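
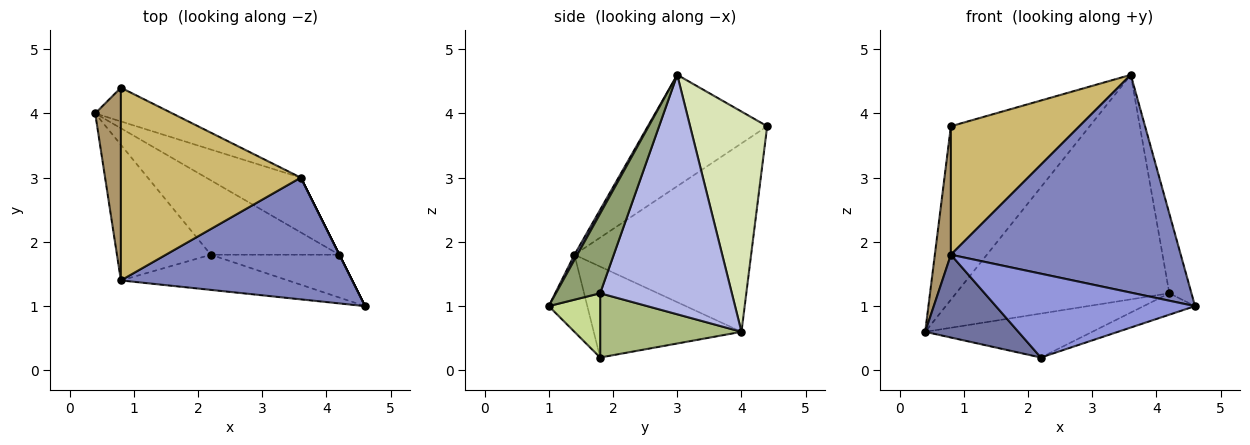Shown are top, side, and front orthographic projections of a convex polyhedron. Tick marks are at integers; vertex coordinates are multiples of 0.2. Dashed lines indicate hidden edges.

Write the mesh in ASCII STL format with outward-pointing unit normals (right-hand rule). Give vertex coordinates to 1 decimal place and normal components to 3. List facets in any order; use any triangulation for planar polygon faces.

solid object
 facet normal -0.637 -0.402 -0.658
  outer loop
   vertex 0.8 1.4 1.8
   vertex 0.4 4.0 0.6
   vertex 2.2 1.8 0.2
  endloop
 endfacet
 facet normal 0.011 -0.873 0.488
  outer loop
   vertex 0.8 1.4 1.8
   vertex 4.6 1.0 1.0
   vertex 3.6 3.0 4.6
  endloop
 endfacet
 facet normal -0.176 -0.908 -0.381
  outer loop
   vertex 0.8 1.4 1.8
   vertex 2.2 1.8 0.2
   vertex 4.6 1.0 1.0
  endloop
 endfacet
 facet normal 0.514 0.833 -0.203
  outer loop
   vertex 4.2 1.8 1.2
   vertex 0.4 4.0 0.6
   vertex 3.6 3.0 4.6
  endloop
 endfacet
 facet normal 0.894 0.447 0.000
  outer loop
   vertex 4.2 1.8 1.2
   vertex 3.6 3.0 4.6
   vertex 4.6 1.0 1.0
  endloop
 endfacet
 facet normal 0.395 0.467 -0.791
  outer loop
   vertex 4.2 1.8 1.2
   vertex 2.2 1.8 0.2
   vertex 0.4 4.0 0.6
  endloop
 endfacet
 facet normal 0.408 0.408 -0.816
  outer loop
   vertex 4.2 1.8 1.2
   vertex 4.6 1.0 1.0
   vertex 2.2 1.8 0.2
  endloop
 endfacet
 facet normal 0.479 0.862 -0.168
  outer loop
   vertex 0.8 4.4 3.8
   vertex 3.6 3.0 4.6
   vertex 0.4 4.0 0.6
  endloop
 endfacet
 facet normal -0.987 -0.090 0.135
  outer loop
   vertex 0.8 4.4 3.8
   vertex 0.4 4.0 0.6
   vertex 0.8 1.4 1.8
  endloop
 endfacet
 facet normal -0.458 -0.493 0.740
  outer loop
   vertex 0.8 4.4 3.8
   vertex 0.8 1.4 1.8
   vertex 3.6 3.0 4.6
  endloop
 endfacet
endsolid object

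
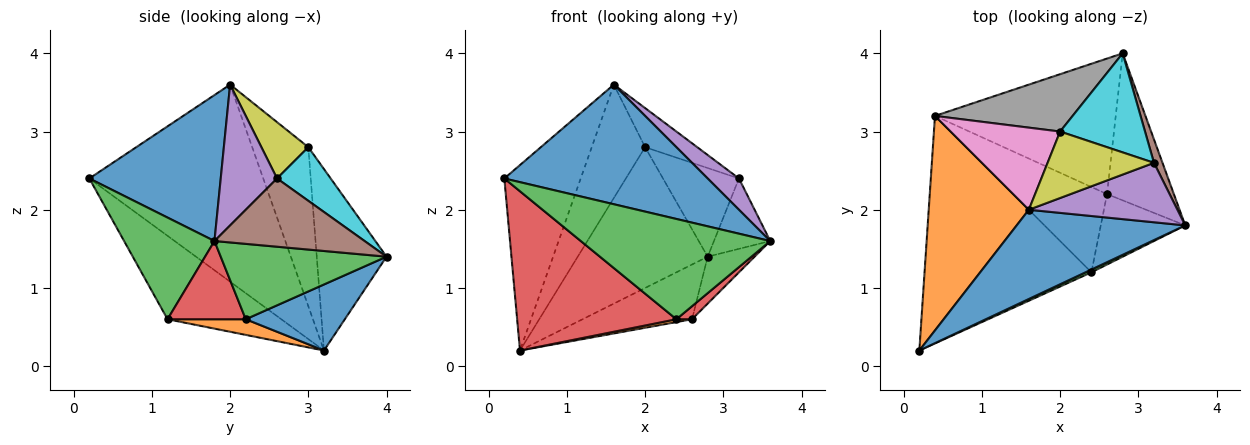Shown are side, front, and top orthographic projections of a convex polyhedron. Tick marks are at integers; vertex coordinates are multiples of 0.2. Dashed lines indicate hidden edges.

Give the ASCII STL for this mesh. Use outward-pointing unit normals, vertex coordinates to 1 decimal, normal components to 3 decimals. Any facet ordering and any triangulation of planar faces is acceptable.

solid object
 facet normal 0.460 -0.712 0.531
  outer loop
   vertex 1.6 2.0 3.6
   vertex 0.2 0.2 2.4
   vertex 3.6 1.8 1.6
  endloop
 endfacet
 facet normal -0.830 0.365 0.422
  outer loop
   vertex 1.6 2.0 3.6
   vertex 0.4 3.2 0.2
   vertex 0.2 0.2 2.4
  endloop
 endfacet
 facet normal 0.430 -0.902 0.025
  outer loop
   vertex 2.4 1.2 0.6
   vertex 3.6 1.8 1.6
   vertex 0.2 0.2 2.4
  endloop
 endfacet
 facet normal -0.379 -0.531 -0.758
  outer loop
   vertex 2.4 1.2 0.6
   vertex 0.2 0.2 2.4
   vertex 0.4 3.2 0.2
  endloop
 endfacet
 facet normal 0.642 -0.357 0.678
  outer loop
   vertex 3.2 2.6 2.4
   vertex 1.6 2.0 3.6
   vertex 3.6 1.8 1.6
  endloop
 endfacet
 facet normal 0.930 0.349 0.116
  outer loop
   vertex 3.2 2.6 2.4
   vertex 3.6 1.8 1.6
   vertex 2.8 4.0 1.4
  endloop
 endfacet
 facet normal -0.648 0.617 0.446
  outer loop
   vertex 2.0 3.0 2.8
   vertex 0.4 3.2 0.2
   vertex 1.6 2.0 3.6
  endloop
 endfacet
 facet normal -0.445 0.829 0.338
  outer loop
   vertex 2.0 3.0 2.8
   vertex 2.8 4.0 1.4
   vertex 0.4 3.2 0.2
  endloop
 endfacet
 facet normal 0.415 0.461 0.784
  outer loop
   vertex 2.0 3.0 2.8
   vertex 1.6 2.0 3.6
   vertex 3.2 2.6 2.4
  endloop
 endfacet
 facet normal 0.426 0.603 0.674
  outer loop
   vertex 2.0 3.0 2.8
   vertex 3.2 2.6 2.4
   vertex 2.8 4.0 1.4
  endloop
 endfacet
 facet normal 0.321 0.355 -0.878
  outer loop
   vertex 2.6 2.2 0.6
   vertex 0.4 3.2 0.2
   vertex 2.8 4.0 1.4
  endloop
 endfacet
 facet normal 0.164 -0.033 -0.986
  outer loop
   vertex 2.6 2.2 0.6
   vertex 2.4 1.2 0.6
   vertex 0.4 3.2 0.2
  endloop
 endfacet
 facet normal 0.732 0.207 -0.649
  outer loop
   vertex 2.6 2.2 0.6
   vertex 2.8 4.0 1.4
   vertex 3.6 1.8 1.6
  endloop
 endfacet
 facet normal 0.673 -0.135 -0.727
  outer loop
   vertex 2.6 2.2 0.6
   vertex 3.6 1.8 1.6
   vertex 2.4 1.2 0.6
  endloop
 endfacet
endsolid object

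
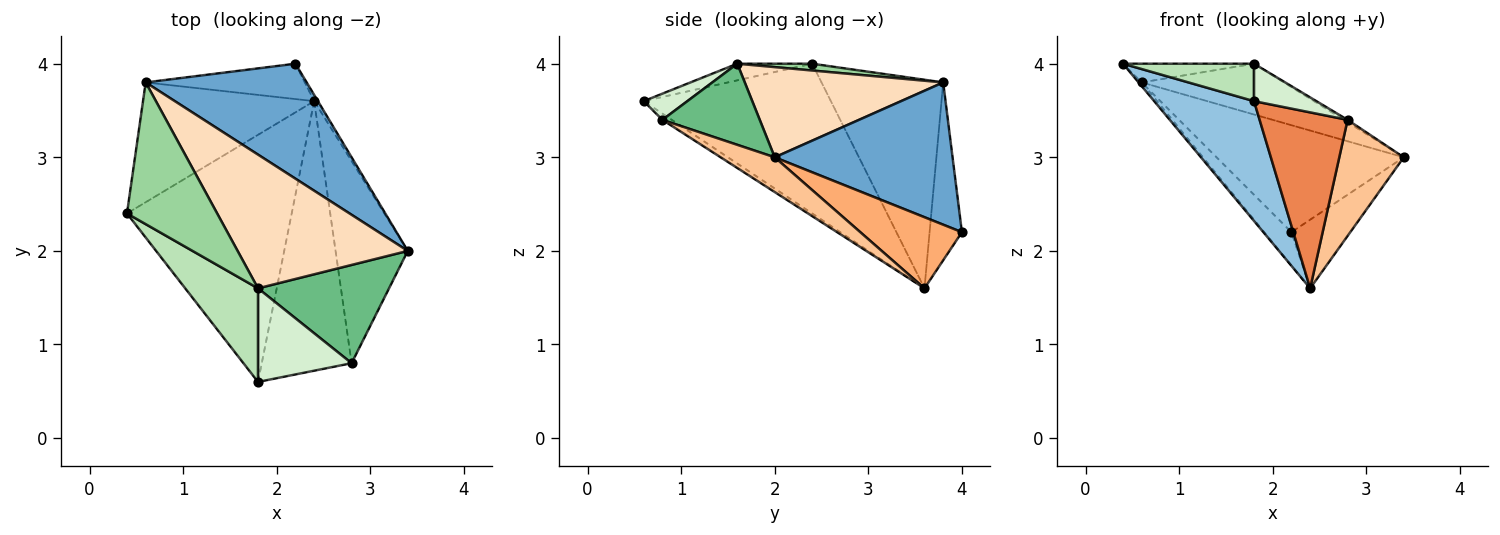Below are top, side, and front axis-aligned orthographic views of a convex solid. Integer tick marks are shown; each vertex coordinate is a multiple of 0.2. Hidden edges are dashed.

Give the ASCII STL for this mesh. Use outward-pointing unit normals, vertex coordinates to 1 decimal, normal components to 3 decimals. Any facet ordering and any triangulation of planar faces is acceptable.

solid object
 facet normal 0.543 0.572 0.615
  outer loop
   vertex 0.6 3.8 3.8
   vertex 3.4 2.0 3.0
   vertex 2.2 4.0 2.2
  endloop
 endfacet
 facet normal -0.633 -0.338 -0.696
  outer loop
   vertex 2.4 3.6 1.6
   vertex 1.8 0.6 3.6
   vertex 0.4 2.4 4.0
  endloop
 endfacet
 facet normal -0.773 0.020 -0.634
  outer loop
   vertex 2.4 3.6 1.6
   vertex 0.4 2.4 4.0
   vertex 0.6 3.8 3.8
  endloop
 endfacet
 facet normal -0.631 0.532 -0.565
  outer loop
   vertex 2.4 3.6 1.6
   vertex 0.6 3.8 3.8
   vertex 2.2 4.0 2.2
  endloop
 endfacet
 facet normal -0.058 -0.546 -0.836
  outer loop
   vertex 2.4 3.6 1.6
   vertex 2.8 0.8 3.4
   vertex 1.8 0.6 3.6
  endloop
 endfacet
 facet normal 0.865 0.501 -0.046
  outer loop
   vertex 2.4 3.6 1.6
   vertex 2.2 4.0 2.2
   vertex 3.4 2.0 3.0
  endloop
 endfacet
 facet normal 0.385 -0.459 -0.800
  outer loop
   vertex 2.4 3.6 1.6
   vertex 3.4 2.0 3.0
   vertex 2.8 0.8 3.4
  endloop
 endfacet
 facet normal 0.444 0.318 0.838
  outer loop
   vertex 1.8 1.6 4.0
   vertex 3.4 2.0 3.0
   vertex 0.6 3.8 3.8
  endloop
 endfacet
 facet normal 0.526 0.020 0.850
  outer loop
   vertex 1.8 1.6 4.0
   vertex 2.8 0.8 3.4
   vertex 3.4 2.0 3.0
  endloop
 endfacet
 facet normal 0.075 0.131 0.989
  outer loop
   vertex 1.8 1.6 4.0
   vertex 0.6 3.8 3.8
   vertex 0.4 2.4 4.0
  endloop
 endfacet
 facet normal -0.208 -0.363 0.908
  outer loop
   vertex 1.8 1.6 4.0
   vertex 0.4 2.4 4.0
   vertex 1.8 0.6 3.6
  endloop
 endfacet
 facet normal 0.252 -0.359 0.899
  outer loop
   vertex 1.8 1.6 4.0
   vertex 1.8 0.6 3.6
   vertex 2.8 0.8 3.4
  endloop
 endfacet
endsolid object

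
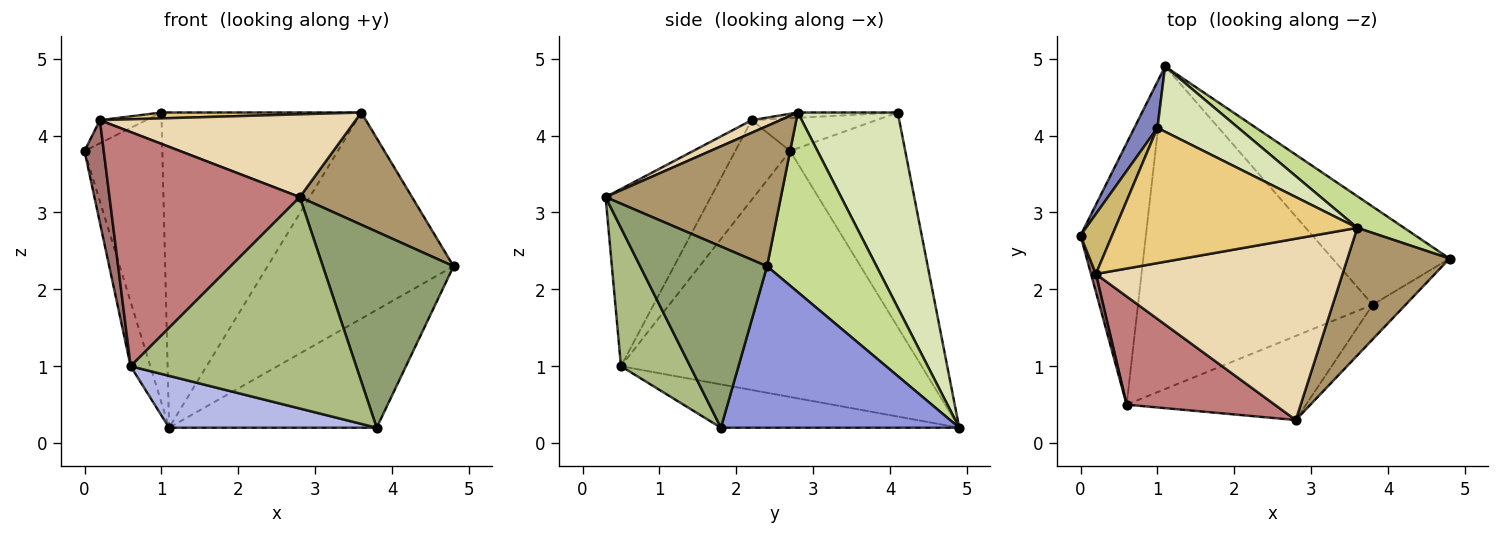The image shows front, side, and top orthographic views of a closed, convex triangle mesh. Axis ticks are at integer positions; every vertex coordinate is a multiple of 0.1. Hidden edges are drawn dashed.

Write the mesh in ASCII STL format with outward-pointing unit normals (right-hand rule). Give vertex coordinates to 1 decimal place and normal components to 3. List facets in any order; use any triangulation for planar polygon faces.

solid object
 facet normal -0.965 0.063 -0.256
  outer loop
   vertex 0.6 0.5 1.0
   vertex 0.0 2.7 3.8
   vertex 1.1 4.9 0.2
  endloop
 endfacet
 facet normal -0.825 0.558 0.089
  outer loop
   vertex 1.0 4.1 4.3
   vertex 1.1 4.9 0.2
   vertex 0.0 2.7 3.8
  endloop
 endfacet
 facet normal 0.662 0.576 -0.480
  outer loop
   vertex 3.8 1.8 0.2
   vertex 1.1 4.9 0.2
   vertex 4.8 2.4 2.3
  endloop
 endfacet
 facet normal -0.179 -0.156 -0.971
  outer loop
   vertex 3.8 1.8 0.2
   vertex 0.6 0.5 1.0
   vertex 1.1 4.9 0.2
  endloop
 endfacet
 facet normal 0.691 -0.712 -0.126
  outer loop
   vertex 3.8 1.8 0.2
   vertex 4.8 2.4 2.3
   vertex 2.8 0.3 3.2
  endloop
 endfacet
 facet normal 0.274 -0.894 -0.355
  outer loop
   vertex 3.8 1.8 0.2
   vertex 2.8 0.3 3.2
   vertex 0.6 0.5 1.0
  endloop
 endfacet
 facet normal 0.503 0.854 0.131
  outer loop
   vertex 3.6 2.8 4.3
   vertex 4.8 2.4 2.3
   vertex 1.1 4.9 0.2
  endloop
 endfacet
 facet normal 0.440 0.879 0.182
  outer loop
   vertex 3.6 2.8 4.3
   vertex 1.1 4.9 0.2
   vertex 1.0 4.1 4.3
  endloop
 endfacet
 facet normal 0.718 -0.460 0.523
  outer loop
   vertex 3.6 2.8 4.3
   vertex 2.8 0.3 3.2
   vertex 4.8 2.4 2.3
  endloop
 endfacet
 facet normal -0.696 0.258 0.670
  outer loop
   vertex 0.2 2.2 4.2
   vertex 1.0 4.1 4.3
   vertex 0.0 2.7 3.8
  endloop
 endfacet
 facet normal -0.022 -0.043 0.999
  outer loop
   vertex 0.2 2.2 4.2
   vertex 3.6 2.8 4.3
   vertex 1.0 4.1 4.3
  endloop
 endfacet
 facet normal 0.046 -0.415 0.909
  outer loop
   vertex 0.2 2.2 4.2
   vertex 2.8 0.3 3.2
   vertex 3.6 2.8 4.3
  endloop
 endfacet
 facet normal -0.942 -0.331 0.058
  outer loop
   vertex 0.2 2.2 4.2
   vertex 0.0 2.7 3.8
   vertex 0.6 0.5 1.0
  endloop
 endfacet
 facet normal -0.449 -0.811 0.375
  outer loop
   vertex 0.2 2.2 4.2
   vertex 0.6 0.5 1.0
   vertex 2.8 0.3 3.2
  endloop
 endfacet
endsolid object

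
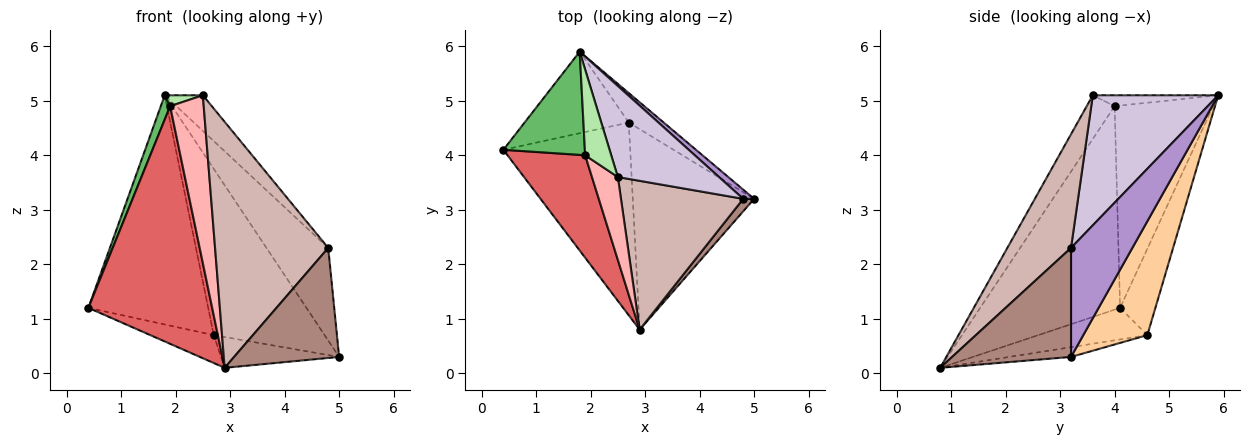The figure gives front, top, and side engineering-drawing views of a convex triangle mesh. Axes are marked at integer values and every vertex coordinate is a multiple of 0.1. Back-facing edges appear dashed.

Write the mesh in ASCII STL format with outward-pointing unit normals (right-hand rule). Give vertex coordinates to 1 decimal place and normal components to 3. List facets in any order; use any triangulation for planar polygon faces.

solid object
 facet normal -0.239 0.139 -0.961
  outer loop
   vertex 2.7 4.6 0.7
   vertex 2.9 0.8 0.1
   vertex 0.4 4.1 1.2
  endloop
 endfacet
 facet normal -0.079 0.151 -0.985
  outer loop
   vertex 2.7 4.6 0.7
   vertex 5.0 3.2 0.3
   vertex 2.9 0.8 0.1
  endloop
 endfacet
 facet normal -0.268 0.908 -0.323
  outer loop
   vertex 2.7 4.6 0.7
   vertex 0.4 4.1 1.2
   vertex 1.8 5.9 5.1
  endloop
 endfacet
 facet normal 0.495 0.856 -0.152
  outer loop
   vertex 2.7 4.6 0.7
   vertex 1.8 5.9 5.1
   vertex 5.0 3.2 0.3
  endloop
 endfacet
 facet normal -0.924 -0.088 0.372
  outer loop
   vertex 1.9 4.0 4.9
   vertex 1.8 5.9 5.1
   vertex 0.4 4.1 1.2
  endloop
 endfacet
 facet normal -0.383 -0.117 0.916
  outer loop
   vertex 1.9 4.0 4.9
   vertex 2.5 3.6 5.1
   vertex 1.8 5.9 5.1
  endloop
 endfacet
 facet normal -0.720 -0.637 0.275
  outer loop
   vertex 1.9 4.0 4.9
   vertex 0.4 4.1 1.2
   vertex 2.9 0.8 0.1
  endloop
 endfacet
 facet normal -0.598 -0.719 0.355
  outer loop
   vertex 1.9 4.0 4.9
   vertex 2.9 0.8 0.1
   vertex 2.5 3.6 5.1
  endloop
 endfacet
 facet normal 0.703 0.708 0.070
  outer loop
   vertex 4.8 3.2 2.3
   vertex 5.0 3.2 0.3
   vertex 1.8 5.9 5.1
  endloop
 endfacet
 facet normal 0.767 0.234 0.597
  outer loop
   vertex 4.8 3.2 2.3
   vertex 1.8 5.9 5.1
   vertex 2.5 3.6 5.1
  endloop
 endfacet
 facet normal 0.747 -0.660 0.075
  outer loop
   vertex 4.8 3.2 2.3
   vertex 2.9 0.8 0.1
   vertex 5.0 3.2 0.3
  endloop
 endfacet
 facet normal 0.434 -0.771 0.466
  outer loop
   vertex 4.8 3.2 2.3
   vertex 2.5 3.6 5.1
   vertex 2.9 0.8 0.1
  endloop
 endfacet
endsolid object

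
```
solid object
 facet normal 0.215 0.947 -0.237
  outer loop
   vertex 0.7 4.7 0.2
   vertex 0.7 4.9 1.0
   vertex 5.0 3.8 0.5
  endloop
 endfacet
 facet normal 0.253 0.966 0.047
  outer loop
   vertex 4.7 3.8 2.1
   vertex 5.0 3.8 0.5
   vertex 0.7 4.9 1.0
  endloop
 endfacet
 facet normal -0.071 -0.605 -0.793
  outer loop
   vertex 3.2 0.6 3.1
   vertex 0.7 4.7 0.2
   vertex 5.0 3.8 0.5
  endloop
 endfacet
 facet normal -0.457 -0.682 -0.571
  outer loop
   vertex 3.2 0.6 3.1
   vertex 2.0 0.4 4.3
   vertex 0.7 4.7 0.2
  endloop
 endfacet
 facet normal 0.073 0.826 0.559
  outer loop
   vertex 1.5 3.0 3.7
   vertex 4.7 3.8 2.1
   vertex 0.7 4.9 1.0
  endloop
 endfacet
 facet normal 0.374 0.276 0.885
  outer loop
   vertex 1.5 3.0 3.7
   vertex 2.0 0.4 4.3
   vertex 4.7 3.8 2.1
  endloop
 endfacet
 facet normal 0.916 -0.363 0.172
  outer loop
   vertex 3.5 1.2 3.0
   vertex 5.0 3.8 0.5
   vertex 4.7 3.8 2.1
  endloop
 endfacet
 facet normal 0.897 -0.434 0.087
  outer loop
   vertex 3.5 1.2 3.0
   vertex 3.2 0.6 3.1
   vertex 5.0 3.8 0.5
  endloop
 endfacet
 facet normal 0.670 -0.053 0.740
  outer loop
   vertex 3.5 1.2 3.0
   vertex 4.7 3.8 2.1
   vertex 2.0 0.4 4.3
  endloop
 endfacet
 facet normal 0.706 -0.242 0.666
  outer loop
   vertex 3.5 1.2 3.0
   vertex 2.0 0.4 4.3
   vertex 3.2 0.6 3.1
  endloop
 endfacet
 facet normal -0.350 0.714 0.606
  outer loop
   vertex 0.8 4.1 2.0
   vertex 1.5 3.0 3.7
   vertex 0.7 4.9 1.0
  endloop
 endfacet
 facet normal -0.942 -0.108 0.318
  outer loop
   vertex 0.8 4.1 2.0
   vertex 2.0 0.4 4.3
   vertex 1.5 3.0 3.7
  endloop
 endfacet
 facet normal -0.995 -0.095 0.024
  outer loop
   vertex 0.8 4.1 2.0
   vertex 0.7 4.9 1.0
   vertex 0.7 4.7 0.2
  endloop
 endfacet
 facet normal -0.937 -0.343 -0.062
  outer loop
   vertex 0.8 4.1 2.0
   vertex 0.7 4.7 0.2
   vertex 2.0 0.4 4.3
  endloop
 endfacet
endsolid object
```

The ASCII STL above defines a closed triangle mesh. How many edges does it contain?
21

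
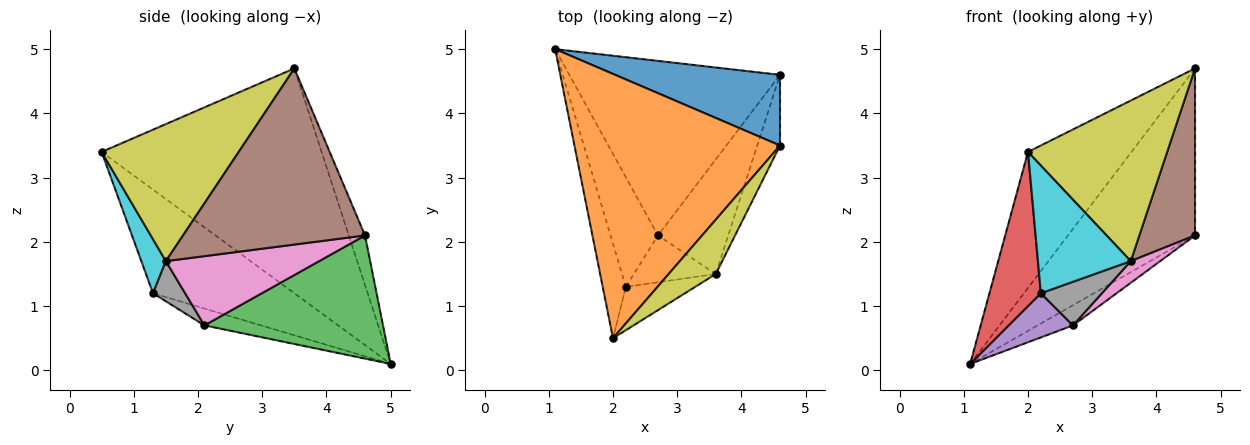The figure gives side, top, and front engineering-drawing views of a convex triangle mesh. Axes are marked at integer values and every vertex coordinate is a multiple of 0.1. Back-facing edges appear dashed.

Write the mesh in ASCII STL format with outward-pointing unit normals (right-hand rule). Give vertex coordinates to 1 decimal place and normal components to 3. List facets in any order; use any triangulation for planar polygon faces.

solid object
 facet normal -0.117 0.915 0.387
  outer loop
   vertex 4.6 3.5 4.7
   vertex 4.6 4.6 2.1
   vertex 1.1 5.0 0.1
  endloop
 endfacet
 facet normal -0.697 0.328 0.637
  outer loop
   vertex 4.6 3.5 4.7
   vertex 1.1 5.0 0.1
   vertex 2.0 0.5 3.4
  endloop
 endfacet
 facet normal 0.502 0.099 -0.859
  outer loop
   vertex 2.7 2.1 0.7
   vertex 1.1 5.0 0.1
   vertex 4.6 4.6 2.1
  endloop
 endfacet
 facet normal -0.920 -0.334 -0.205
  outer loop
   vertex 2.2 1.3 1.2
   vertex 2.0 0.5 3.4
   vertex 1.1 5.0 0.1
  endloop
 endfacet
 facet normal -0.313 -0.355 -0.881
  outer loop
   vertex 2.2 1.3 1.2
   vertex 1.1 5.0 0.1
   vertex 2.7 2.1 0.7
  endloop
 endfacet
 facet normal 0.949 -0.290 -0.123
  outer loop
   vertex 3.6 1.5 1.7
   vertex 4.6 4.6 2.1
   vertex 4.6 3.5 4.7
  endloop
 endfacet
 facet normal 0.696 -0.133 -0.706
  outer loop
   vertex 3.6 1.5 1.7
   vertex 2.7 2.1 0.7
   vertex 4.6 4.6 2.1
  endloop
 endfacet
 facet normal 0.338 -0.642 -0.689
  outer loop
   vertex 3.6 1.5 1.7
   vertex 2.2 1.3 1.2
   vertex 2.7 2.1 0.7
  endloop
 endfacet
 facet normal 0.682 -0.693 0.234
  outer loop
   vertex 3.6 1.5 1.7
   vertex 4.6 3.5 4.7
   vertex 2.0 0.5 3.4
  endloop
 endfacet
 facet normal 0.243 -0.919 -0.312
  outer loop
   vertex 3.6 1.5 1.7
   vertex 2.0 0.5 3.4
   vertex 2.2 1.3 1.2
  endloop
 endfacet
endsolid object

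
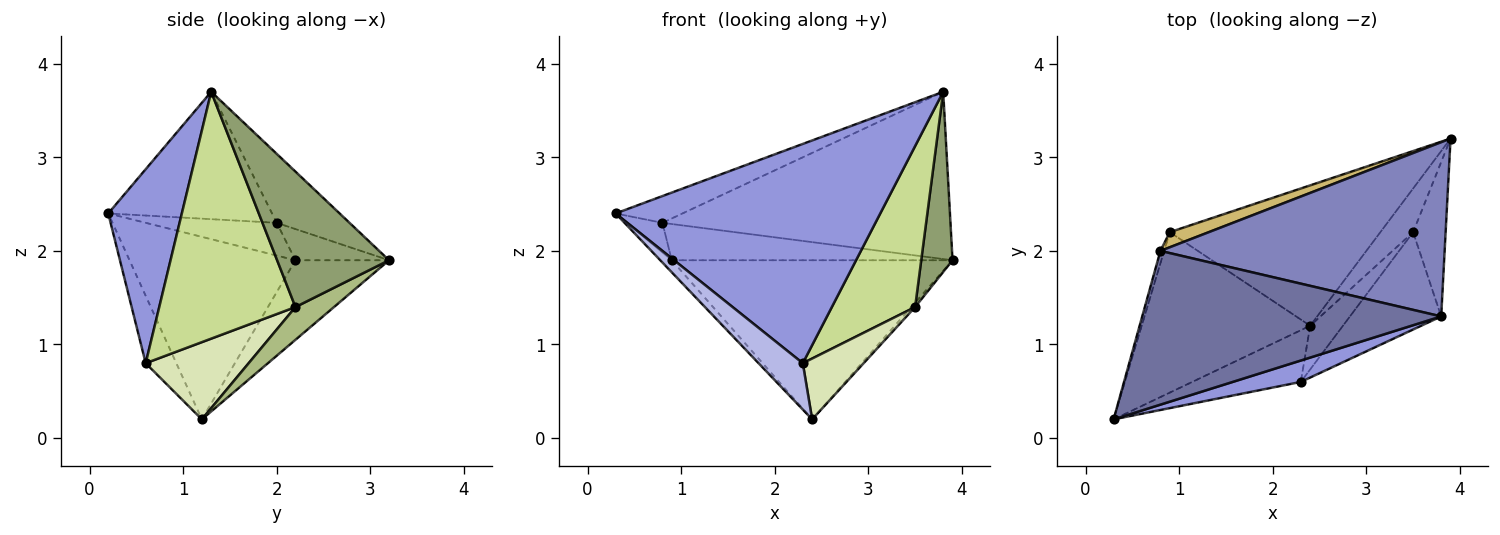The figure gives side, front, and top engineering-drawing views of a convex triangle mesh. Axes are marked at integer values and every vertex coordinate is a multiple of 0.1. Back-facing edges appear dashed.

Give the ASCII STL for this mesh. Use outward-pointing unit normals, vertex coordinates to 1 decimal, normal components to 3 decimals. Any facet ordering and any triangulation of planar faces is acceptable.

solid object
 facet normal -0.387 0.158 0.908
  outer loop
   vertex 0.8 2.0 2.3
   vertex 0.3 0.2 2.4
   vertex 3.8 1.3 3.7
  endloop
 endfacet
 facet normal -0.172 0.682 0.711
  outer loop
   vertex 0.8 2.0 2.3
   vertex 3.8 1.3 3.7
   vertex 3.9 3.2 1.9
  endloop
 endfacet
 facet normal 0.267 -0.959 0.094
  outer loop
   vertex 2.3 0.6 0.8
   vertex 3.8 1.3 3.7
   vertex 0.3 0.2 2.4
  endloop
 endfacet
 facet normal -0.420 -0.606 -0.676
  outer loop
   vertex 2.3 0.6 0.8
   vertex 0.3 0.2 2.4
   vertex 2.4 1.2 0.2
  endloop
 endfacet
 facet normal 0.938 -0.263 -0.225
  outer loop
   vertex 3.5 2.2 1.4
   vertex 3.9 3.2 1.9
   vertex 3.8 1.3 3.7
  endloop
 endfacet
 facet normal 0.705 0.071 -0.705
  outer loop
   vertex 3.5 2.2 1.4
   vertex 2.4 1.2 0.2
   vertex 3.9 3.2 1.9
  endloop
 endfacet
 facet normal 0.814 -0.497 -0.301
  outer loop
   vertex 3.5 2.2 1.4
   vertex 3.8 1.3 3.7
   vertex 2.3 0.6 0.8
  endloop
 endfacet
 facet normal 0.809 -0.478 -0.343
  outer loop
   vertex 3.5 2.2 1.4
   vertex 2.3 0.6 0.8
   vertex 2.4 1.2 0.2
  endloop
 endfacet
 facet normal -0.242 0.727 -0.642
  outer loop
   vertex 0.9 2.2 1.9
   vertex 3.9 3.2 1.9
   vertex 2.4 1.2 0.2
  endloop
 endfacet
 facet normal -0.294 0.882 0.368
  outer loop
   vertex 0.9 2.2 1.9
   vertex 0.8 2.0 2.3
   vertex 3.9 3.2 1.9
  endloop
 endfacet
 facet normal -0.734 0.051 -0.677
  outer loop
   vertex 0.9 2.2 1.9
   vertex 2.4 1.2 0.2
   vertex 0.3 0.2 2.4
  endloop
 endfacet
 facet normal -0.959 0.260 -0.110
  outer loop
   vertex 0.9 2.2 1.9
   vertex 0.3 0.2 2.4
   vertex 0.8 2.0 2.3
  endloop
 endfacet
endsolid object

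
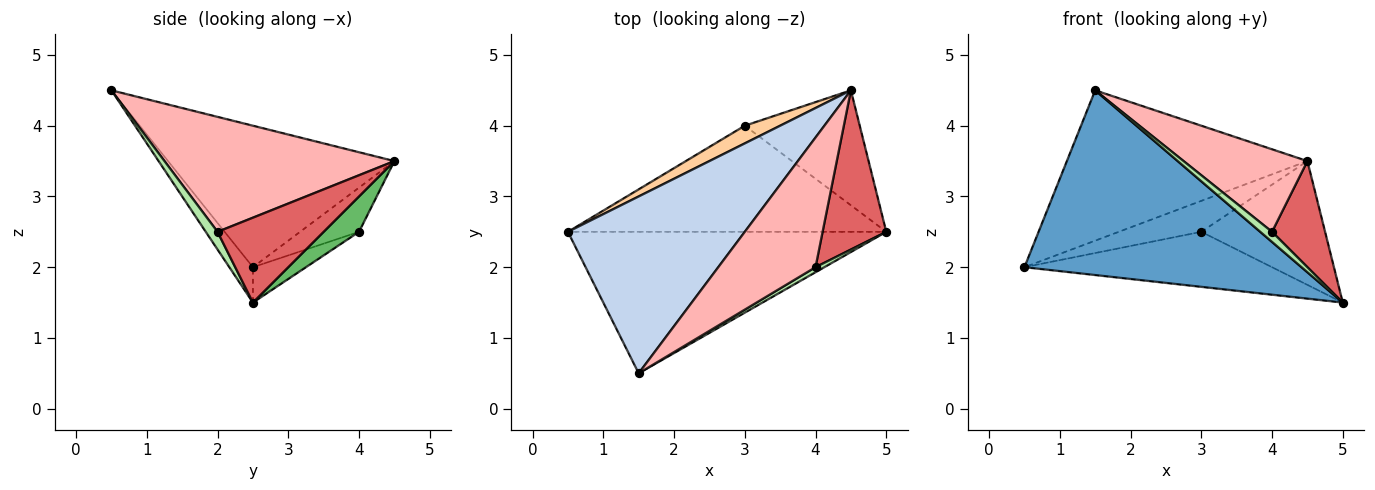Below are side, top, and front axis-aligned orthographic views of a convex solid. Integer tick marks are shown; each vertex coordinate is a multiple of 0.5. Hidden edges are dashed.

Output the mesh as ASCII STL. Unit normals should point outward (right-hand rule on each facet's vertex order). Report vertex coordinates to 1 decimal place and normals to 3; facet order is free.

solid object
 facet normal -0.067 -0.792 -0.607
  outer loop
   vertex 1.5 0.5 4.5
   vertex 0.5 2.5 2.0
   vertex 5.0 2.5 1.5
  endloop
 endfacet
 facet normal -0.520 0.553 0.651
  outer loop
   vertex 4.5 4.5 3.5
   vertex 0.5 2.5 2.0
   vertex 1.5 0.5 4.5
  endloop
 endfacet
 facet normal -0.098 0.458 -0.883
  outer loop
   vertex 3.0 4.0 2.5
   vertex 5.0 2.5 1.5
   vertex 0.5 2.5 2.0
  endloop
 endfacet
 facet normal -0.527 0.738 0.422
  outer loop
   vertex 3.0 4.0 2.5
   vertex 0.5 2.5 2.0
   vertex 4.5 4.5 3.5
  endloop
 endfacet
 facet normal 0.205 0.717 -0.666
  outer loop
   vertex 3.0 4.0 2.5
   vertex 4.5 4.5 3.5
   vertex 5.0 2.5 1.5
  endloop
 endfacet
 facet normal 0.667 -0.667 0.333
  outer loop
   vertex 4.0 2.0 2.5
   vertex 1.5 0.5 4.5
   vertex 5.0 2.5 1.5
  endloop
 endfacet
 facet normal 0.743 -0.371 0.557
  outer loop
   vertex 4.0 2.0 2.5
   vertex 5.0 2.5 1.5
   vertex 4.5 4.5 3.5
  endloop
 endfacet
 facet normal 0.706 -0.380 0.597
  outer loop
   vertex 4.0 2.0 2.5
   vertex 4.5 4.5 3.5
   vertex 1.5 0.5 4.5
  endloop
 endfacet
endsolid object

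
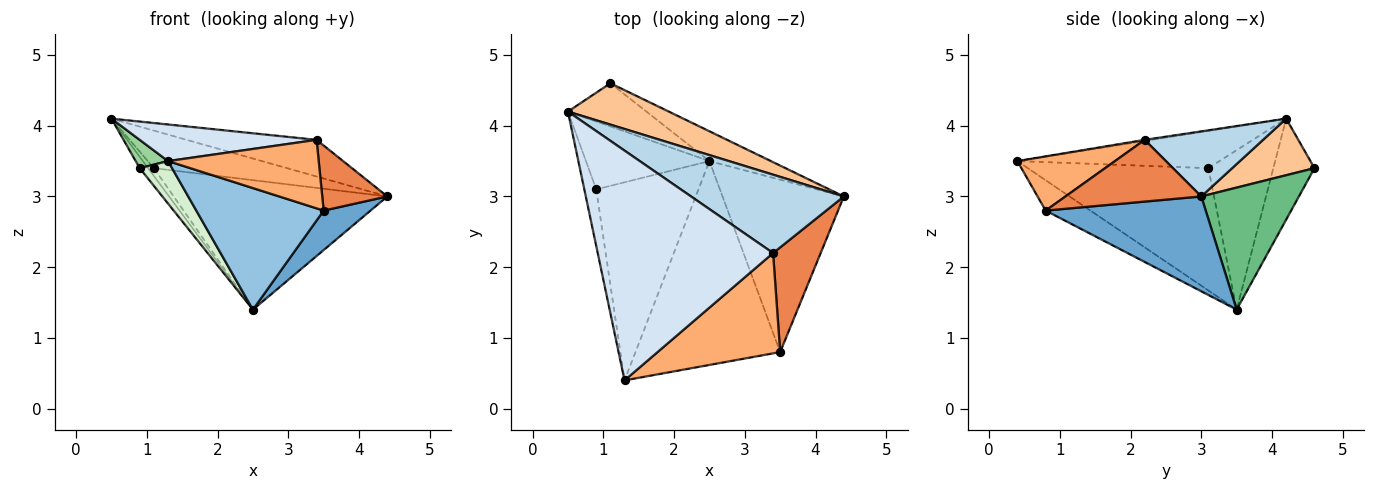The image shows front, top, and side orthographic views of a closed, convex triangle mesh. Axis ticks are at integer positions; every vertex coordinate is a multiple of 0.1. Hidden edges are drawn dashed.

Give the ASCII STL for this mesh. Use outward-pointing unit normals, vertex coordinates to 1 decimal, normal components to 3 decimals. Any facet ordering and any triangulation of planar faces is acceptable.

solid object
 facet normal 0.606 -0.177 -0.775
  outer loop
   vertex 3.5 0.8 2.8
   vertex 2.5 3.5 1.4
   vertex 4.4 3.0 3.0
  endloop
 endfacet
 facet normal -0.177 -0.504 -0.845
  outer loop
   vertex 3.5 0.8 2.8
   vertex 1.3 0.4 3.5
   vertex 2.5 3.5 1.4
  endloop
 endfacet
 facet normal 0.360 0.395 0.845
  outer loop
   vertex 3.4 2.2 3.8
   vertex 4.4 3.0 3.0
   vertex 0.5 4.2 4.1
  endloop
 endfacet
 facet normal -0.006 -0.157 0.988
  outer loop
   vertex 3.4 2.2 3.8
   vertex 0.5 4.2 4.1
   vertex 1.3 0.4 3.5
  endloop
 endfacet
 facet normal 0.740 -0.355 0.571
  outer loop
   vertex 3.4 2.2 3.8
   vertex 3.5 0.8 2.8
   vertex 4.4 3.0 3.0
  endloop
 endfacet
 facet normal 0.343 -0.530 0.776
  outer loop
   vertex 3.4 2.2 3.8
   vertex 1.3 0.4 3.5
   vertex 3.5 0.8 2.8
  endloop
 endfacet
 facet normal 0.384 0.621 0.684
  outer loop
   vertex 1.1 4.6 3.4
   vertex 0.5 4.2 4.1
   vertex 4.4 3.0 3.0
  endloop
 endfacet
 facet normal -0.785 0.110 -0.610
  outer loop
   vertex 1.1 4.6 3.4
   vertex 2.5 3.5 1.4
   vertex 0.5 4.2 4.1
  endloop
 endfacet
 facet normal 0.407 0.890 -0.205
  outer loop
   vertex 1.1 4.6 3.4
   vertex 4.4 3.0 3.0
   vertex 2.5 3.5 1.4
  endloop
 endfacet
 facet normal -0.942 -0.151 -0.301
  outer loop
   vertex 0.9 3.1 3.4
   vertex 1.3 0.4 3.5
   vertex 0.5 4.2 4.1
  endloop
 endfacet
 facet normal -0.787 0.102 -0.609
  outer loop
   vertex 0.9 3.1 3.4
   vertex 0.5 4.2 4.1
   vertex 2.5 3.5 1.4
  endloop
 endfacet
 facet normal -0.760 -0.136 -0.635
  outer loop
   vertex 0.9 3.1 3.4
   vertex 2.5 3.5 1.4
   vertex 1.3 0.4 3.5
  endloop
 endfacet
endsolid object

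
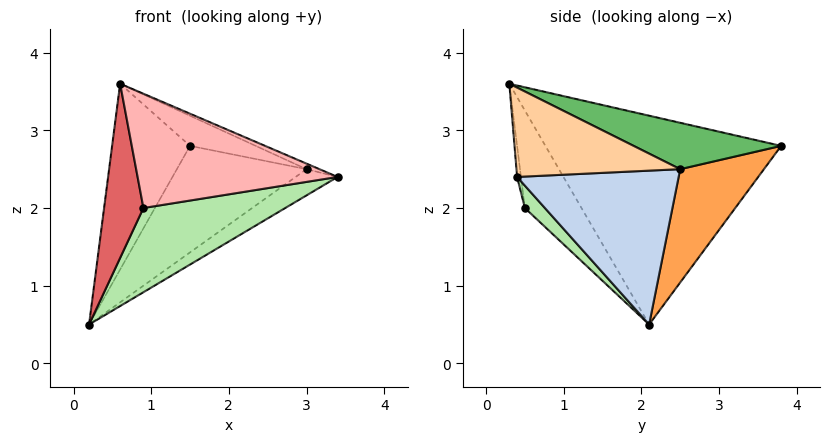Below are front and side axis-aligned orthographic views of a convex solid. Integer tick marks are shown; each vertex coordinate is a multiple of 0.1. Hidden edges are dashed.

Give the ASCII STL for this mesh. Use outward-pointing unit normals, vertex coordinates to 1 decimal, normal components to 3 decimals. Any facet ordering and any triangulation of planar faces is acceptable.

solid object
 facet normal -0.908 0.300 0.291
  outer loop
   vertex 0.6 0.3 3.6
   vertex 1.5 3.8 2.8
   vertex 0.2 2.1 0.5
  endloop
 endfacet
 facet normal 0.561 0.146 -0.815
  outer loop
   vertex 3.0 2.5 2.5
   vertex 3.4 0.4 2.4
   vertex 0.2 2.1 0.5
  endloop
 endfacet
 facet normal 0.398 0.616 -0.680
  outer loop
   vertex 3.0 2.5 2.5
   vertex 0.2 2.1 0.5
   vertex 1.5 3.8 2.8
  endloop
 endfacet
 facet normal 0.393 0.031 0.919
  outer loop
   vertex 3.0 2.5 2.5
   vertex 0.6 0.3 3.6
   vertex 3.4 0.4 2.4
  endloop
 endfacet
 facet normal 0.307 0.136 0.942
  outer loop
   vertex 3.0 2.5 2.5
   vertex 1.5 3.8 2.8
   vertex 0.6 0.3 3.6
  endloop
 endfacet
 facet normal 0.093 -0.659 -0.746
  outer loop
   vertex 0.9 0.5 2.0
   vertex 0.2 2.1 0.5
   vertex 3.4 0.4 2.4
  endloop
 endfacet
 facet normal -0.801 -0.557 -0.220
  outer loop
   vertex 0.9 0.5 2.0
   vertex 0.6 0.3 3.6
   vertex 0.2 2.1 0.5
  endloop
 endfacet
 facet normal -0.019 -0.992 -0.128
  outer loop
   vertex 0.9 0.5 2.0
   vertex 3.4 0.4 2.4
   vertex 0.6 0.3 3.6
  endloop
 endfacet
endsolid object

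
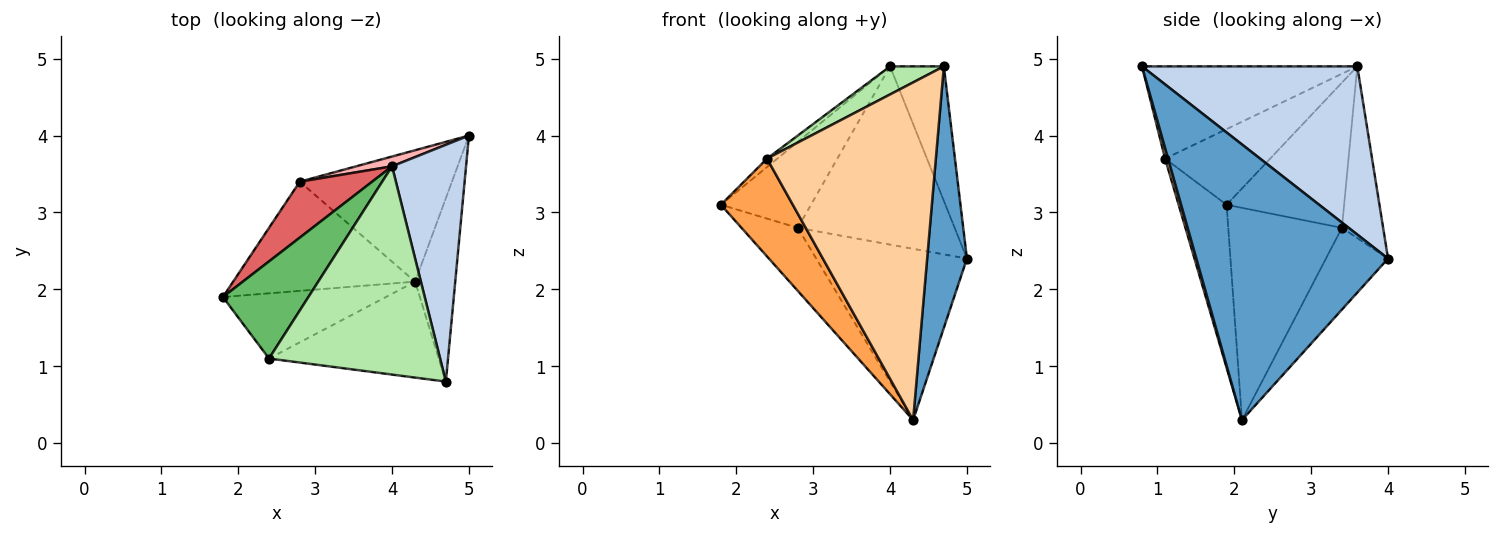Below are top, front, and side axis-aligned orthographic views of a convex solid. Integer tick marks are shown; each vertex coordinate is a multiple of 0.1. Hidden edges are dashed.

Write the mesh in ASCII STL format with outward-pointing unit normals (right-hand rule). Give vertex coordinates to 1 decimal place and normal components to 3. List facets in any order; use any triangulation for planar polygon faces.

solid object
 facet normal 0.969 -0.201 -0.141
  outer loop
   vertex 4.3 2.1 0.3
   vertex 5.0 4.0 2.4
   vertex 4.7 0.8 4.9
  endloop
 endfacet
 facet normal 0.892 0.223 0.393
  outer loop
   vertex 4.0 3.6 4.9
   vertex 4.7 0.8 4.9
   vertex 5.0 4.0 2.4
  endloop
 endfacet
 facet normal -0.485 -0.728 -0.485
  outer loop
   vertex 2.4 1.1 3.7
   vertex 1.8 1.9 3.1
   vertex 4.3 2.1 0.3
  endloop
 endfacet
 facet normal 0.017 -0.962 -0.273
  outer loop
   vertex 2.4 1.1 3.7
   vertex 4.3 2.1 0.3
   vertex 4.7 0.8 4.9
  endloop
 endfacet
 facet normal -0.661 0.065 0.747
  outer loop
   vertex 2.4 1.1 3.7
   vertex 4.0 3.6 4.9
   vertex 1.8 1.9 3.1
  endloop
 endfacet
 facet normal -0.471 -0.118 0.874
  outer loop
   vertex 2.4 1.1 3.7
   vertex 4.7 0.8 4.9
   vertex 4.0 3.6 4.9
  endloop
 endfacet
 facet normal -0.738 0.566 0.368
  outer loop
   vertex 2.8 3.4 2.8
   vertex 1.8 1.9 3.1
   vertex 4.0 3.6 4.9
  endloop
 endfacet
 facet normal -0.254 0.966 0.053
  outer loop
   vertex 2.8 3.4 2.8
   vertex 4.0 3.6 4.9
   vertex 5.0 4.0 2.4
  endloop
 endfacet
 facet normal -0.711 0.352 -0.609
  outer loop
   vertex 2.8 3.4 2.8
   vertex 4.3 2.1 0.3
   vertex 1.8 1.9 3.1
  endloop
 endfacet
 facet normal -0.311 0.754 -0.579
  outer loop
   vertex 2.8 3.4 2.8
   vertex 5.0 4.0 2.4
   vertex 4.3 2.1 0.3
  endloop
 endfacet
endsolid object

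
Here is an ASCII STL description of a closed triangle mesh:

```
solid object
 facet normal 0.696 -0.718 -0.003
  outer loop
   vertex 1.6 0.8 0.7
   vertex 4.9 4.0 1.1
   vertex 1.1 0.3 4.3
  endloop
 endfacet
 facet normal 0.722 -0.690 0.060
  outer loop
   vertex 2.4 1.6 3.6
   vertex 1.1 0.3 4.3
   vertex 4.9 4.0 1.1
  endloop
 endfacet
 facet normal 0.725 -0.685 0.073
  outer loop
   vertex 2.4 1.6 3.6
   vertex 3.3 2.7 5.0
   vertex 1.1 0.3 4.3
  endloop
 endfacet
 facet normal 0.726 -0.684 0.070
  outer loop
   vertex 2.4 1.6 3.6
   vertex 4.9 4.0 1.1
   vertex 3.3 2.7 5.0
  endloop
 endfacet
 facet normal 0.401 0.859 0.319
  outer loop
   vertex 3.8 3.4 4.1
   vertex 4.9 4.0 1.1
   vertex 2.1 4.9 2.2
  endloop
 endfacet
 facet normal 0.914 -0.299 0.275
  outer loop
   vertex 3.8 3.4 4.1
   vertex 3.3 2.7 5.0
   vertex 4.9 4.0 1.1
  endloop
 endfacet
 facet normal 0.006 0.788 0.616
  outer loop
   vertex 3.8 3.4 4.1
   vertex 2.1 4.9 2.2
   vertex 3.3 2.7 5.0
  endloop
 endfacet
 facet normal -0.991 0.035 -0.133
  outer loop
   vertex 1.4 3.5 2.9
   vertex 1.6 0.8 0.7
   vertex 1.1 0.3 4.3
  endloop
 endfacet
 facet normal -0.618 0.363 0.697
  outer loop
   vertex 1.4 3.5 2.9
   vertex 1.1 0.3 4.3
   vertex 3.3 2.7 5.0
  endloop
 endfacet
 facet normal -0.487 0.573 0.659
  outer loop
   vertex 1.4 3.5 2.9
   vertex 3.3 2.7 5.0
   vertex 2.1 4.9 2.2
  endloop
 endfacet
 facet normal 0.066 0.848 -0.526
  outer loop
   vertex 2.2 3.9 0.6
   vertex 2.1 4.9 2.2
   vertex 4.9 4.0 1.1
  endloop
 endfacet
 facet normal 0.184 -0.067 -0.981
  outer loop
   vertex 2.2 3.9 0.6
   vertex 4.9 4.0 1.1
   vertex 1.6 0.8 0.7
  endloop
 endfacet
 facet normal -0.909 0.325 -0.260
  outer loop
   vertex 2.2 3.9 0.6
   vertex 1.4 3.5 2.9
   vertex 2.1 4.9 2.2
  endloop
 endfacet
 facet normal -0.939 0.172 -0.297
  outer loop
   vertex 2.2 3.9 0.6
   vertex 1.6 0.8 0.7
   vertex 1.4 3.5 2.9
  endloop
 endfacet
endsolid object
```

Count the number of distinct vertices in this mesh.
9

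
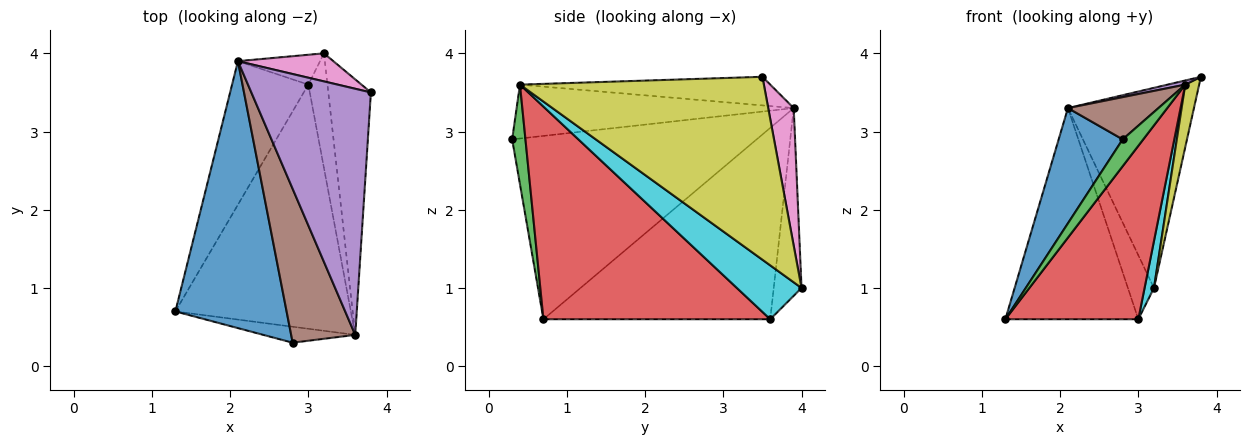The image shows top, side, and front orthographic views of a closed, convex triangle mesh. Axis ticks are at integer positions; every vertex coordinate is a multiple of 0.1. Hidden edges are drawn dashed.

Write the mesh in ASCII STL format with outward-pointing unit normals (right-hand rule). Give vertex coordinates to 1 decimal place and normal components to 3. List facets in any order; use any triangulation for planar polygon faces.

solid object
 facet normal -0.834 -0.218 0.506
  outer loop
   vertex 2.1 3.9 3.3
   vertex 1.3 0.7 0.6
   vertex 2.8 0.3 2.9
  endloop
 endfacet
 facet normal -0.816 0.478 -0.325
  outer loop
   vertex 2.1 3.9 3.3
   vertex 3.0 3.6 0.6
   vertex 1.3 0.7 0.6
  endloop
 endfacet
 facet normal 0.485 -0.751 -0.447
  outer loop
   vertex 3.6 0.4 3.6
   vertex 2.8 0.3 2.9
   vertex 1.3 0.7 0.6
  endloop
 endfacet
 facet normal 0.703 -0.412 -0.580
  outer loop
   vertex 3.6 0.4 3.6
   vertex 1.3 0.7 0.6
   vertex 3.0 3.6 0.6
  endloop
 endfacet
 facet normal -0.233 -0.016 0.972
  outer loop
   vertex 3.6 0.4 3.6
   vertex 3.8 3.5 3.7
   vertex 2.1 3.9 3.3
  endloop
 endfacet
 facet normal -0.630 -0.206 0.749
  outer loop
   vertex 3.6 0.4 3.6
   vertex 2.1 3.9 3.3
   vertex 2.8 0.3 2.9
  endloop
 endfacet
 facet normal 0.196 0.971 0.136
  outer loop
   vertex 3.2 4.0 1.0
   vertex 2.1 3.9 3.3
   vertex 3.8 3.5 3.7
  endloop
 endfacet
 facet normal -0.695 0.652 -0.304
  outer loop
   vertex 3.2 4.0 1.0
   vertex 3.0 3.6 0.6
   vertex 2.1 3.9 3.3
  endloop
 endfacet
 facet normal 0.972 -0.055 -0.226
  outer loop
   vertex 3.2 4.0 1.0
   vertex 3.8 3.5 3.7
   vertex 3.6 0.4 3.6
  endloop
 endfacet
 facet normal 0.934 -0.136 -0.331
  outer loop
   vertex 3.2 4.0 1.0
   vertex 3.6 0.4 3.6
   vertex 3.0 3.6 0.6
  endloop
 endfacet
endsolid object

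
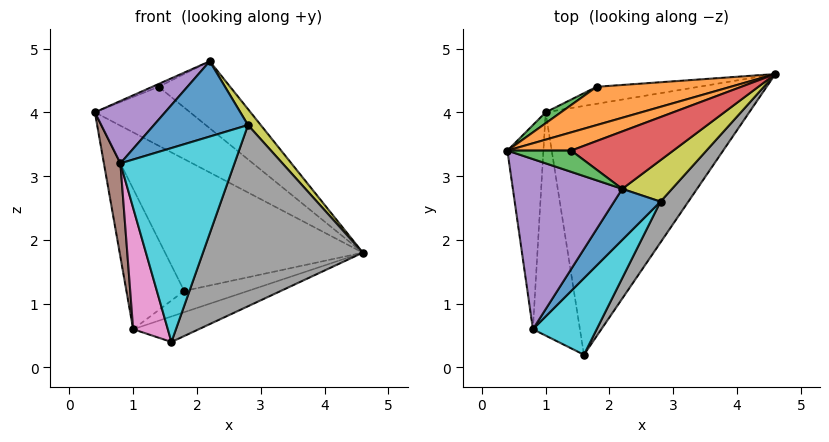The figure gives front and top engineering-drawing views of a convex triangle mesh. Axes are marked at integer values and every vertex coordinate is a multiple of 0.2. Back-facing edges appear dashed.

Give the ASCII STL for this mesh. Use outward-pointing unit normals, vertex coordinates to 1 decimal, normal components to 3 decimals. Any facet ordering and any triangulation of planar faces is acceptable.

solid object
 facet normal 0.300 0.097 -0.949
  outer loop
   vertex 1.0 4.0 0.6
   vertex 4.6 4.6 1.8
   vertex 1.6 0.2 0.4
  endloop
 endfacet
 facet normal -0.117 0.949 0.293
  outer loop
   vertex 1.4 3.4 4.4
   vertex 4.6 4.6 1.8
   vertex 0.4 3.4 4.0
  endloop
 endfacet
 facet normal -0.369 0.123 0.921
  outer loop
   vertex 1.4 3.4 4.4
   vertex 0.4 3.4 4.0
   vertex 2.2 2.8 4.8
  endloop
 endfacet
 facet normal 0.237 0.738 0.632
  outer loop
   vertex 1.4 3.4 4.4
   vertex 2.2 2.8 4.8
   vertex 4.6 4.6 1.8
  endloop
 endfacet
 facet normal -0.470 -0.304 0.829
  outer loop
   vertex 0.8 0.6 3.2
   vertex 2.2 2.8 4.8
   vertex 0.4 3.4 4.0
  endloop
 endfacet
 facet normal -0.978 -0.086 -0.188
  outer loop
   vertex 0.8 0.6 3.2
   vertex 0.4 3.4 4.0
   vertex 1.0 4.0 0.6
  endloop
 endfacet
 facet normal -0.957 -0.138 -0.254
  outer loop
   vertex 0.8 0.6 3.2
   vertex 1.0 4.0 0.6
   vertex 1.6 0.2 0.4
  endloop
 endfacet
 facet normal 0.799 -0.587 0.132
  outer loop
   vertex 2.8 2.6 3.8
   vertex 1.6 0.2 0.4
   vertex 4.6 4.6 1.8
  endloop
 endfacet
 facet normal 0.821 -0.205 0.533
  outer loop
   vertex 2.8 2.6 3.8
   vertex 4.6 4.6 1.8
   vertex 2.2 2.8 4.8
  endloop
 endfacet
 facet normal 0.634 -0.719 0.284
  outer loop
   vertex 2.8 2.6 3.8
   vertex 0.8 0.6 3.2
   vertex 1.6 0.2 0.4
  endloop
 endfacet
 facet normal 0.550 -0.691 0.468
  outer loop
   vertex 2.8 2.6 3.8
   vertex 2.2 2.8 4.8
   vertex 0.8 0.6 3.2
  endloop
 endfacet
 facet normal -0.127 0.953 0.277
  outer loop
   vertex 1.8 4.4 1.2
   vertex 0.4 3.4 4.0
   vertex 4.6 4.6 1.8
  endloop
 endfacet
 facet normal -0.486 0.871 0.068
  outer loop
   vertex 1.8 4.4 1.2
   vertex 1.0 4.0 0.6
   vertex 0.4 3.4 4.0
  endloop
 endfacet
 facet normal 0.078 0.778 -0.623
  outer loop
   vertex 1.8 4.4 1.2
   vertex 4.6 4.6 1.8
   vertex 1.0 4.0 0.6
  endloop
 endfacet
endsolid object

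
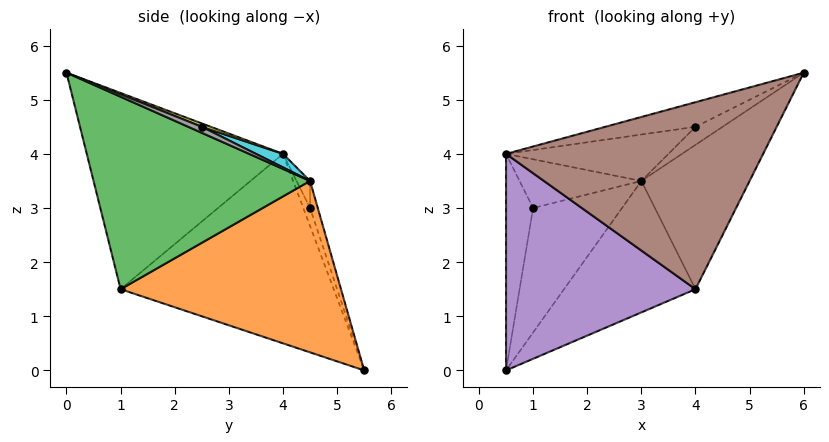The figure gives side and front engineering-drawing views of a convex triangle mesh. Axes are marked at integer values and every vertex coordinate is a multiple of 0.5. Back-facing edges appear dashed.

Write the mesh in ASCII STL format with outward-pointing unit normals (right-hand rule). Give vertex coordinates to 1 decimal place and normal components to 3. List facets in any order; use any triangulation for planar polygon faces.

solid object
 facet normal -0.082 0.941 0.327
  outer loop
   vertex 3.0 4.5 3.5
   vertex 0.5 5.5 0.0
   vertex 1.0 4.5 3.0
  endloop
 endfacet
 facet normal 0.778 0.464 -0.423
  outer loop
   vertex 3.0 4.5 3.5
   vertex 4.0 1.0 1.5
   vertex 0.5 5.5 0.0
  endloop
 endfacet
 facet normal 0.848 0.424 -0.318
  outer loop
   vertex 3.0 4.5 3.5
   vertex 6.0 0.0 5.5
   vertex 4.0 1.0 1.5
  endloop
 endfacet
 facet normal -0.228 0.912 0.342
  outer loop
   vertex 0.5 4.0 4.0
   vertex 1.0 4.5 3.0
   vertex 0.5 5.5 0.0
  endloop
 endfacet
 facet normal -0.725 -0.645 -0.242
  outer loop
   vertex 0.5 4.0 4.0
   vertex 0.5 5.5 0.0
   vertex 4.0 1.0 1.5
  endloop
 endfacet
 facet normal -0.603 -0.791 0.104
  outer loop
   vertex 0.5 4.0 4.0
   vertex 4.0 1.0 1.5
   vertex 6.0 0.0 5.5
  endloop
 endfacet
 facet normal -0.101 0.909 0.404
  outer loop
   vertex 0.5 4.0 4.0
   vertex 3.0 4.5 3.5
   vertex 1.0 4.5 3.0
  endloop
 endfacet
 facet normal 0.267 0.535 0.802
  outer loop
   vertex 4.0 2.5 4.5
   vertex 6.0 0.0 5.5
   vertex 3.0 4.5 3.5
  endloop
 endfacet
 facet normal 0.040 0.398 0.916
  outer loop
   vertex 4.0 2.5 4.5
   vertex 0.5 4.0 4.0
   vertex 6.0 0.0 5.5
  endloop
 endfacet
 facet normal 0.080 0.477 0.875
  outer loop
   vertex 4.0 2.5 4.5
   vertex 3.0 4.5 3.5
   vertex 0.5 4.0 4.0
  endloop
 endfacet
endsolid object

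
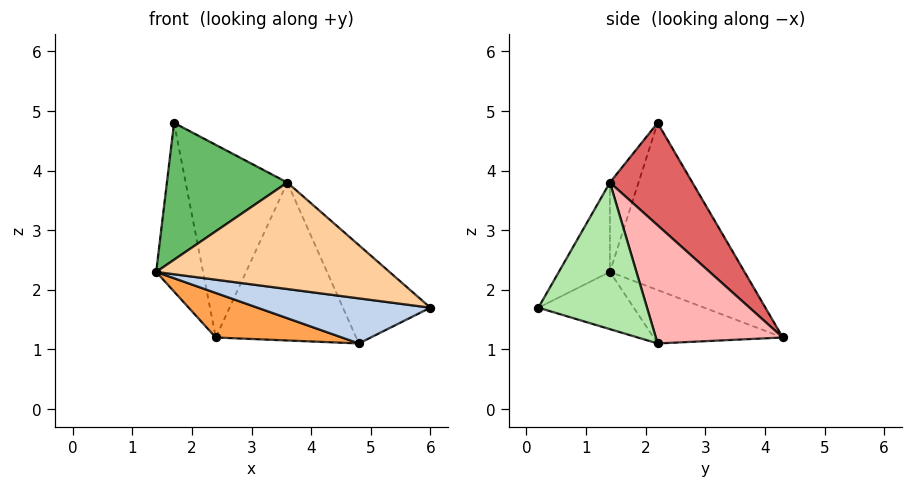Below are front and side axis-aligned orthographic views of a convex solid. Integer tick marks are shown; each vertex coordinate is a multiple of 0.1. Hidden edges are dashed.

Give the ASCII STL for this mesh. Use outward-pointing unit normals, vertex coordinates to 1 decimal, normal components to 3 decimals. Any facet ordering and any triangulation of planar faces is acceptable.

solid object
 facet normal -0.944 0.329 0.008
  outer loop
   vertex 1.7 2.2 4.8
   vertex 2.4 4.3 1.2
   vertex 1.4 1.4 2.3
  endloop
 endfacet
 facet normal -0.220 -0.399 -0.890
  outer loop
   vertex 4.8 2.2 1.1
   vertex 6.0 0.2 1.7
   vertex 1.4 1.4 2.3
  endloop
 endfacet
 facet normal -0.266 -0.260 -0.928
  outer loop
   vertex 4.8 2.2 1.1
   vertex 1.4 1.4 2.3
   vertex 2.4 4.3 1.2
  endloop
 endfacet
 facet normal -0.204 -0.932 0.299
  outer loop
   vertex 3.6 1.4 3.8
   vertex 1.4 1.4 2.3
   vertex 6.0 0.2 1.7
  endloop
 endfacet
 facet normal -0.219 -0.921 0.321
  outer loop
   vertex 3.6 1.4 3.8
   vertex 1.7 2.2 4.8
   vertex 1.4 1.4 2.3
  endloop
 endfacet
 facet normal 0.688 0.554 0.470
  outer loop
   vertex 3.6 1.4 3.8
   vertex 6.0 0.2 1.7
   vertex 4.8 2.2 1.1
  endloop
 endfacet
 facet normal 0.546 0.673 0.499
  outer loop
   vertex 3.6 1.4 3.8
   vertex 2.4 4.3 1.2
   vertex 1.7 2.2 4.8
  endloop
 endfacet
 facet normal 0.596 0.659 0.460
  outer loop
   vertex 3.6 1.4 3.8
   vertex 4.8 2.2 1.1
   vertex 2.4 4.3 1.2
  endloop
 endfacet
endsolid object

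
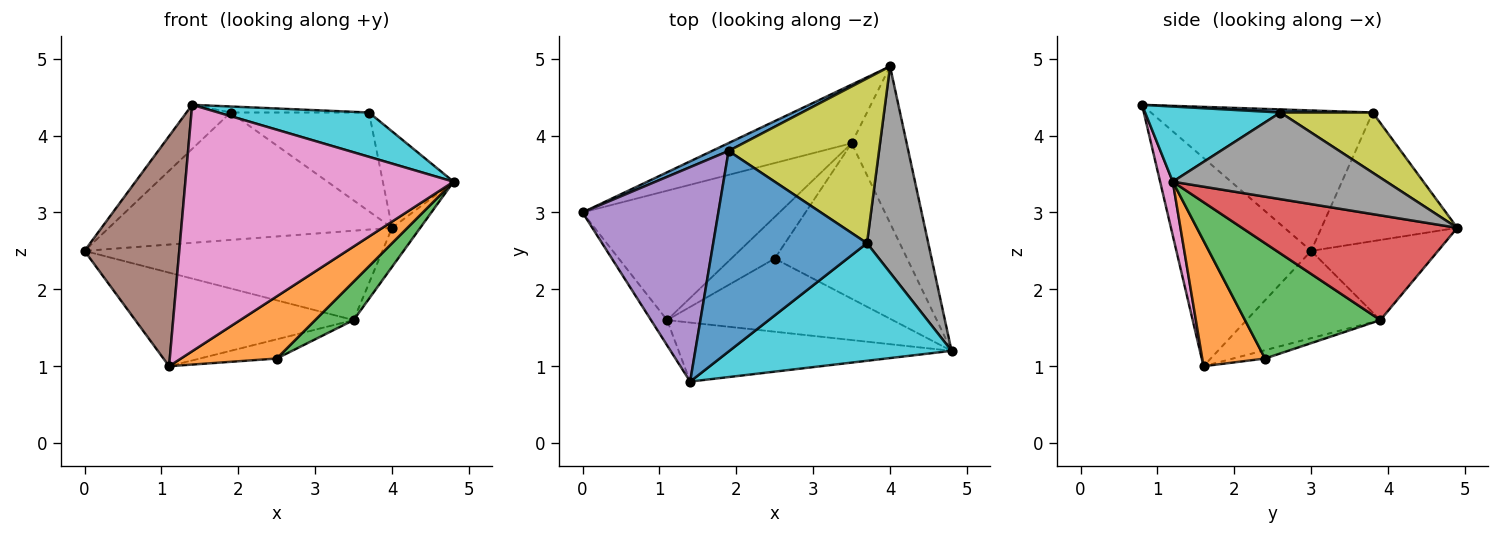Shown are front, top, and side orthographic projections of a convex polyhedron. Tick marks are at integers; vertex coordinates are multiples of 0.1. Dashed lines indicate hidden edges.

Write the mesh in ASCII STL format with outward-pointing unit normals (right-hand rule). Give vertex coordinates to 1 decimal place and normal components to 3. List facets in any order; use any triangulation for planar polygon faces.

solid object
 facet normal -0.432 0.900 0.056
  outer loop
   vertex 1.9 3.8 4.3
   vertex 4.0 4.9 2.8
   vertex 0.0 3.0 2.5
  endloop
 endfacet
 facet normal -0.335 0.788 -0.517
  outer loop
   vertex 3.5 3.9 1.6
   vertex 0.0 3.0 2.5
   vertex 4.0 4.9 2.8
  endloop
 endfacet
 facet normal -0.338 0.552 -0.763
  outer loop
   vertex 3.5 3.9 1.6
   vertex 1.1 1.6 1.0
   vertex 0.0 3.0 2.5
  endloop
 endfacet
 facet normal 0.879 0.115 -0.462
  outer loop
   vertex 3.5 3.9 1.6
   vertex 4.0 4.9 2.8
   vertex 4.8 1.2 3.4
  endloop
 endfacet
 facet normal -0.712 0.142 0.688
  outer loop
   vertex 1.4 0.8 4.4
   vertex 1.9 3.8 4.3
   vertex 0.0 3.0 2.5
  endloop
 endfacet
 facet normal -0.816 -0.574 -0.063
  outer loop
   vertex 1.4 0.8 4.4
   vertex 0.0 3.0 2.5
   vertex 1.1 1.6 1.0
  endloop
 endfacet
 facet normal 0.046 -0.971 -0.233
  outer loop
   vertex 1.4 0.8 4.4
   vertex 1.1 1.6 1.0
   vertex 4.8 1.2 3.4
  endloop
 endfacet
 facet normal 0.788 0.261 0.558
  outer loop
   vertex 3.7 2.6 4.3
   vertex 4.8 1.2 3.4
   vertex 4.0 4.9 2.8
  endloop
 endfacet
 facet normal 0.324 0.487 0.811
  outer loop
   vertex 3.7 2.6 4.3
   vertex 4.0 4.9 2.8
   vertex 1.9 3.8 4.3
  endloop
 endfacet
 facet normal 0.302 -0.336 0.892
  outer loop
   vertex 3.7 2.6 4.3
   vertex 1.4 0.8 4.4
   vertex 4.8 1.2 3.4
  endloop
 endfacet
 facet normal 0.020 0.030 0.999
  outer loop
   vertex 3.7 2.6 4.3
   vertex 1.9 3.8 4.3
   vertex 1.4 0.8 4.4
  endloop
 endfacet
 facet normal 0.391 -0.596 -0.702
  outer loop
   vertex 2.5 2.4 1.1
   vertex 4.8 1.2 3.4
   vertex 1.1 1.6 1.0
  endloop
 endfacet
 facet normal 0.646 -0.183 -0.741
  outer loop
   vertex 2.5 2.4 1.1
   vertex 3.5 3.9 1.6
   vertex 4.8 1.2 3.4
  endloop
 endfacet
 facet normal -0.172 0.413 -0.894
  outer loop
   vertex 2.5 2.4 1.1
   vertex 1.1 1.6 1.0
   vertex 3.5 3.9 1.6
  endloop
 endfacet
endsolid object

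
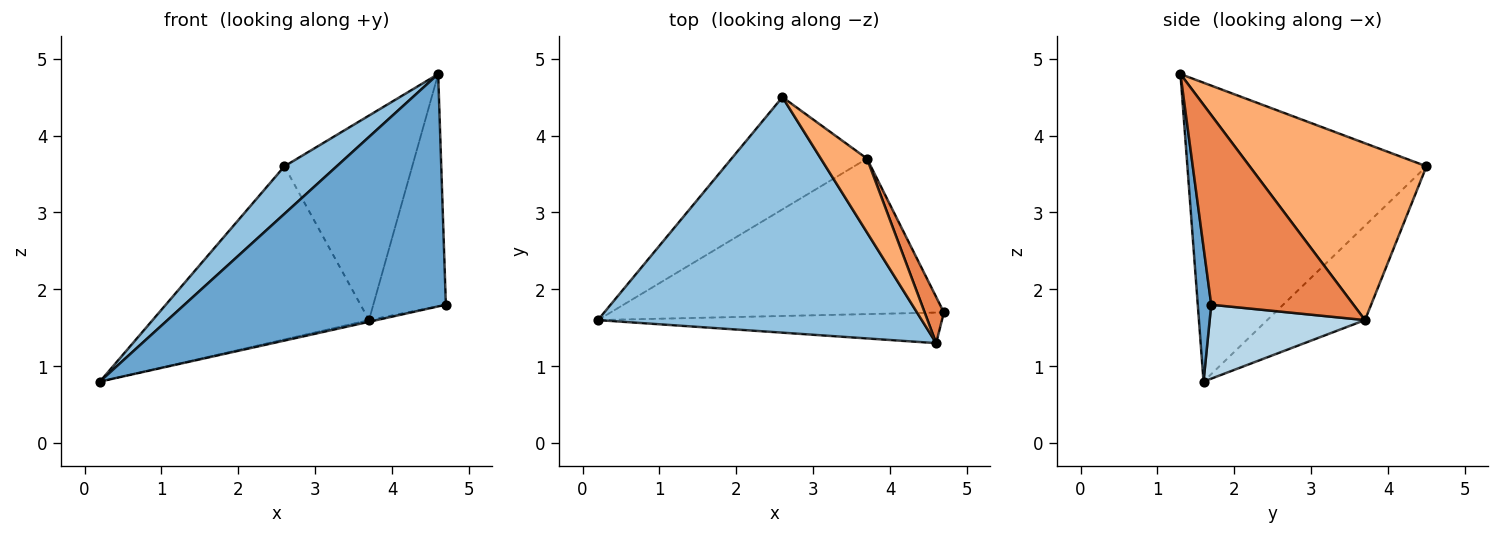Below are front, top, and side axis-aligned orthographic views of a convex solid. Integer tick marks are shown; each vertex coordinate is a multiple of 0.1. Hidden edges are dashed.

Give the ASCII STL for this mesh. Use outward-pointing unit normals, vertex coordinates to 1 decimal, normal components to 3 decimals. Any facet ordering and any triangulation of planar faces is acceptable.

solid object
 facet normal 0.051 -0.990 -0.130
  outer loop
   vertex 4.6 1.3 4.8
   vertex 0.2 1.6 0.8
   vertex 4.7 1.7 1.8
  endloop
 endfacet
 facet normal -0.671 -0.147 0.727
  outer loop
   vertex 4.6 1.3 4.8
   vertex 2.6 4.5 3.6
   vertex 0.2 1.6 0.8
  endloop
 endfacet
 facet normal 0.217 0.011 -0.976
  outer loop
   vertex 3.7 3.7 1.6
   vertex 4.7 1.7 1.8
   vertex 0.2 1.6 0.8
  endloop
 endfacet
 facet normal -0.354 0.785 -0.509
  outer loop
   vertex 3.7 3.7 1.6
   vertex 0.2 1.6 0.8
   vertex 2.6 4.5 3.6
  endloop
 endfacet
 facet normal 0.887 0.453 0.090
  outer loop
   vertex 3.7 3.7 1.6
   vertex 4.6 1.3 4.8
   vertex 4.7 1.7 1.8
  endloop
 endfacet
 facet normal 0.793 0.573 0.207
  outer loop
   vertex 3.7 3.7 1.6
   vertex 2.6 4.5 3.6
   vertex 4.6 1.3 4.8
  endloop
 endfacet
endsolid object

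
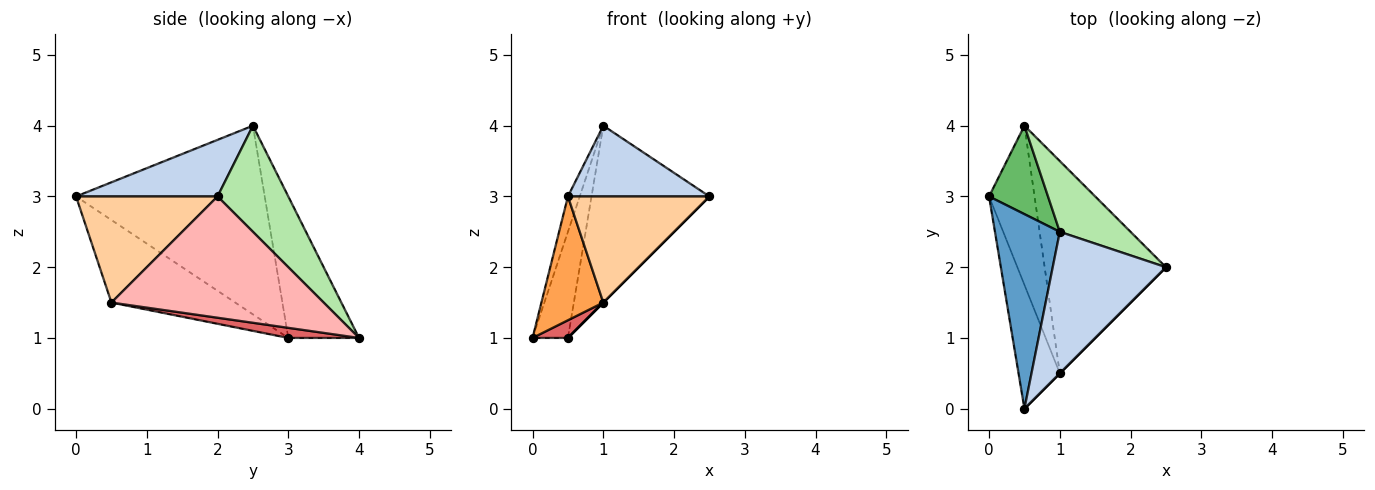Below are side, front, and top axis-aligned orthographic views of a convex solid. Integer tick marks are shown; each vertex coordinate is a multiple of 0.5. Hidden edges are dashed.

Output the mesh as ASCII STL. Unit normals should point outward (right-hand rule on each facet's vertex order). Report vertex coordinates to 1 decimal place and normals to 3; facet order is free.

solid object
 facet normal -0.944 0.059 0.325
  outer loop
   vertex 1.0 2.5 4.0
   vertex 0.0 3.0 1.0
   vertex 0.5 0.0 3.0
  endloop
 endfacet
 facet normal 0.408 -0.408 0.816
  outer loop
   vertex 1.0 2.5 4.0
   vertex 0.5 0.0 3.0
   vertex 2.5 2.0 3.0
  endloop
 endfacet
 facet normal -0.816 -0.408 -0.408
  outer loop
   vertex 1.0 0.5 1.5
   vertex 0.5 0.0 3.0
   vertex 0.0 3.0 1.0
  endloop
 endfacet
 facet normal 0.707 -0.707 0.000
  outer loop
   vertex 1.0 0.5 1.5
   vertex 2.5 2.0 3.0
   vertex 0.5 0.0 3.0
  endloop
 endfacet
 facet normal -0.838 0.419 0.349
  outer loop
   vertex 0.5 4.0 1.0
   vertex 0.0 3.0 1.0
   vertex 1.0 2.5 4.0
  endloop
 endfacet
 facet normal 0.487 0.811 0.324
  outer loop
   vertex 0.5 4.0 1.0
   vertex 1.0 2.5 4.0
   vertex 2.5 2.0 3.0
  endloop
 endfacet
 facet normal 0.216 -0.108 -0.970
  outer loop
   vertex 0.5 4.0 1.0
   vertex 1.0 0.5 1.5
   vertex 0.0 3.0 1.0
  endloop
 endfacet
 facet normal 0.707 0.000 -0.707
  outer loop
   vertex 0.5 4.0 1.0
   vertex 2.5 2.0 3.0
   vertex 1.0 0.5 1.5
  endloop
 endfacet
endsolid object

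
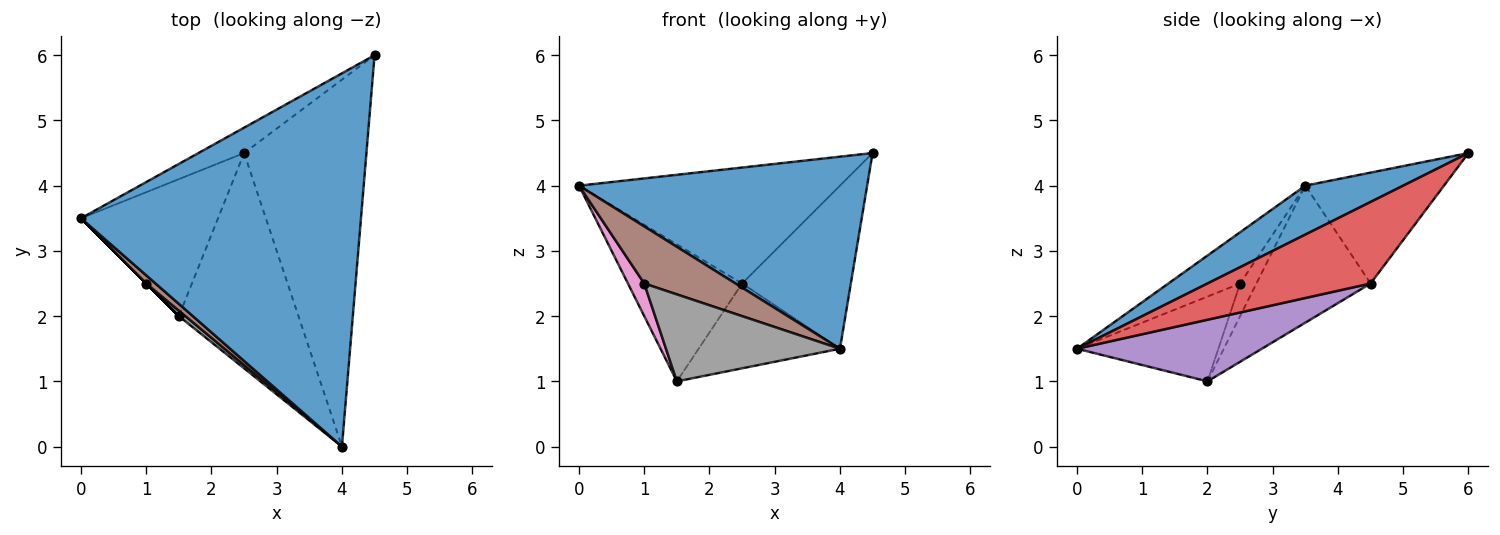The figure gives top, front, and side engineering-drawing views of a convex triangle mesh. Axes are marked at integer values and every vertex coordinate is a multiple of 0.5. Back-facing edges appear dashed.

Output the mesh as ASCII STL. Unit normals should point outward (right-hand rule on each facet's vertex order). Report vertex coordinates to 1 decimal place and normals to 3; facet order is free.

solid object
 facet normal 0.154 -0.452 0.879
  outer loop
   vertex 4.0 0.0 1.5
   vertex 4.5 6.0 4.5
   vertex 0.0 3.5 4.0
  endloop
 endfacet
 facet normal -0.461 0.867 -0.190
  outer loop
   vertex 2.5 4.5 2.5
   vertex 0.0 3.5 4.0
   vertex 4.5 6.0 4.5
  endloop
 endfacet
 facet normal -0.577 0.577 -0.577
  outer loop
   vertex 2.5 4.5 2.5
   vertex 1.5 2.0 1.0
   vertex 0.0 3.5 4.0
  endloop
 endfacet
 facet normal 0.520 0.347 -0.780
  outer loop
   vertex 2.5 4.5 2.5
   vertex 4.5 6.0 4.5
   vertex 4.0 0.0 1.5
  endloop
 endfacet
 facet normal 0.432 0.331 -0.839
  outer loop
   vertex 2.5 4.5 2.5
   vertex 4.0 0.0 1.5
   vertex 1.5 2.0 1.0
  endloop
 endfacet
 facet normal -0.614 -0.781 0.112
  outer loop
   vertex 1.0 2.5 2.5
   vertex 4.0 0.0 1.5
   vertex 0.0 3.5 4.0
  endloop
 endfacet
 facet normal -0.707 -0.707 0.000
  outer loop
   vertex 1.0 2.5 2.5
   vertex 0.0 3.5 4.0
   vertex 1.5 2.0 1.0
  endloop
 endfacet
 facet normal -0.630 -0.775 0.048
  outer loop
   vertex 1.0 2.5 2.5
   vertex 1.5 2.0 1.0
   vertex 4.0 0.0 1.5
  endloop
 endfacet
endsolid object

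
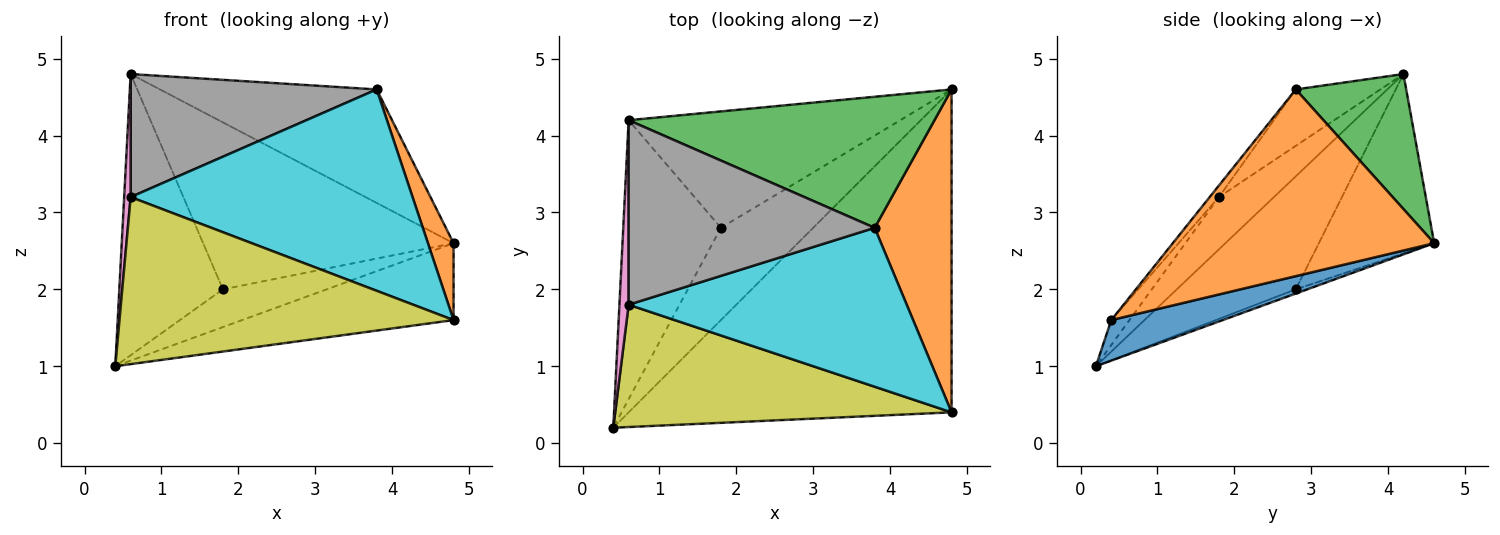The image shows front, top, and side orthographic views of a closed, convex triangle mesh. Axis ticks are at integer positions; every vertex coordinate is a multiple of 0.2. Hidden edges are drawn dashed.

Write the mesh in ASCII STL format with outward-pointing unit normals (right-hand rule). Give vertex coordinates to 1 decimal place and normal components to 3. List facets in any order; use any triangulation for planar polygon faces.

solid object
 facet normal 0.121 0.230 -0.966
  outer loop
   vertex 4.8 4.6 2.6
   vertex 4.8 0.4 1.6
   vertex 0.4 0.2 1.0
  endloop
 endfacet
 facet normal 0.921 -0.090 0.379
  outer loop
   vertex 3.8 2.8 4.6
   vertex 4.8 0.4 1.6
   vertex 4.8 4.6 2.6
  endloop
 endfacet
 facet normal 0.316 0.621 0.717
  outer loop
   vertex 3.8 2.8 4.6
   vertex 4.8 4.6 2.6
   vertex 0.6 4.2 4.8
  endloop
 endfacet
 facet normal -0.042 0.378 -0.925
  outer loop
   vertex 1.8 2.8 2.0
   vertex 4.8 4.6 2.6
   vertex 0.4 0.2 1.0
  endloop
 endfacet
 facet normal -0.632 0.550 -0.546
  outer loop
   vertex 1.8 2.8 2.0
   vertex 0.4 0.2 1.0
   vertex 0.6 4.2 4.8
  endloop
 endfacet
 facet normal -0.353 0.767 -0.535
  outer loop
   vertex 1.8 2.8 2.0
   vertex 0.6 4.2 4.8
   vertex 4.8 4.6 2.6
  endloop
 endfacet
 facet normal -0.978 -0.115 0.173
  outer loop
   vertex 0.6 1.8 3.2
   vertex 0.6 4.2 4.8
   vertex 0.4 0.2 1.0
  endloop
 endfacet
 facet normal -0.187 -0.545 0.817
  outer loop
   vertex 0.6 1.8 3.2
   vertex 3.8 2.8 4.6
   vertex 0.6 4.2 4.8
  endloop
 endfacet
 facet normal -0.044 -0.806 0.590
  outer loop
   vertex 0.6 1.8 3.2
   vertex 0.4 0.2 1.0
   vertex 4.8 0.4 1.6
  endloop
 endfacet
 facet normal -0.026 -0.785 0.619
  outer loop
   vertex 0.6 1.8 3.2
   vertex 4.8 0.4 1.6
   vertex 3.8 2.8 4.6
  endloop
 endfacet
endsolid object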